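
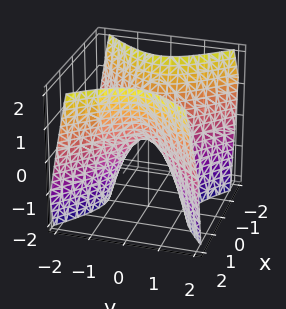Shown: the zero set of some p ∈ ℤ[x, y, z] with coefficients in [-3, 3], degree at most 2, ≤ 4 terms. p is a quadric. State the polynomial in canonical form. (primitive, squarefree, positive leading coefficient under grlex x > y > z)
3*x^2 - 3*y^2 - 2*z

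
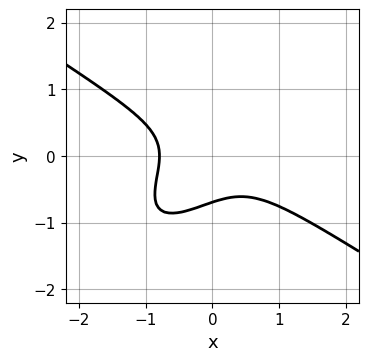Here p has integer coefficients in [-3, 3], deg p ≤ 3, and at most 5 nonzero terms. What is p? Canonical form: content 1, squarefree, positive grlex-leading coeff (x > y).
2*x^3 - 3*x*y^2 + 3*y^3 + 1

(a) The degree is 3 — no degree-2 curve has this shape.
(b) Matching integer coefficients to the picture gives p.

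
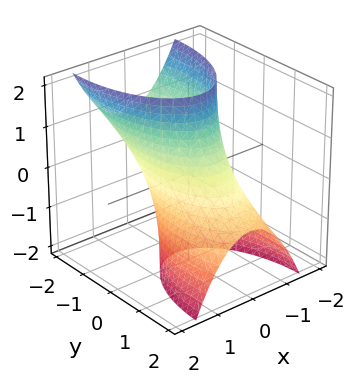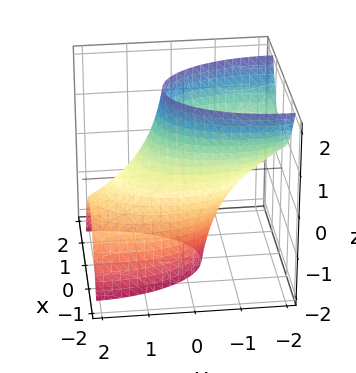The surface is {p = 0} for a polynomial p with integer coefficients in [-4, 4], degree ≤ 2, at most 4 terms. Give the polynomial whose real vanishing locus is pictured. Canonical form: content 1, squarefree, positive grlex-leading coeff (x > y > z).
3*x^2 + y^2 + 2*y*z - 2

(a) The degree is 2 — no degree-1 surface has this shape.
(b) Checking where it meets the axes: the surface avoids every integer z-axis point in the box.
(c) Assembling these constraints gives the stated polynomial.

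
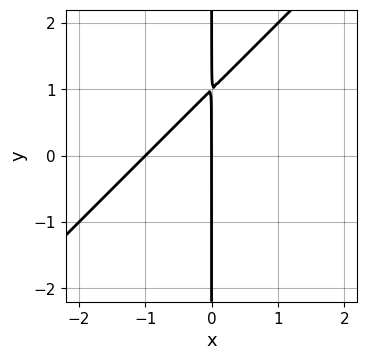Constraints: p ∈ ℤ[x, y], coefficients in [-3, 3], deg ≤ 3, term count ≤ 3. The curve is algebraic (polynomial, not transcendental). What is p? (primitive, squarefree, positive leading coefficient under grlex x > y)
First, degree: no degree-1 curve has this shape, so deg p = 2.
Then, reading off the gridlines: every point of the y-axis in the box is on the curve; the x-axis gridline crossings are at x ∈ {-1, 0}.
Finally, putting this together gives p.

x^2 - x*y + x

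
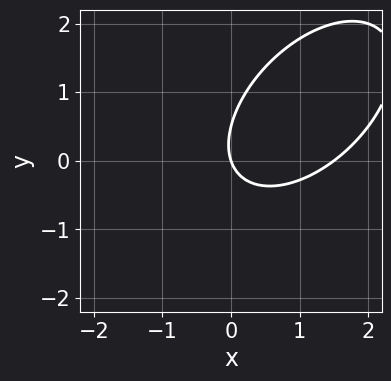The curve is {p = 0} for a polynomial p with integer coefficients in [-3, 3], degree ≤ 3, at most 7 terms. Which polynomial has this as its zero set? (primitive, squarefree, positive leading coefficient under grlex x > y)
2*x^2 - 2*x*y + 2*y^2 - 3*x - y

The degree is 2 — a generic line meets the curve in up to 2 points.
Reading off the gridlines: it meets the y-axis at y = 0 (among the integer gridlines); one x-axis crossing is at x = 0.
The integer polynomial consistent with all of this is the stated p.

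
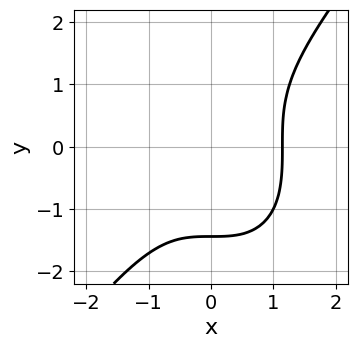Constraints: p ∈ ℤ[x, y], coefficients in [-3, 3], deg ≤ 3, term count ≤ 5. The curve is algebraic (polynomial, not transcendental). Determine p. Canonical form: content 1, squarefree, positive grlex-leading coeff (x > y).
2*x^3 - y^3 - 3

First, deg p = 3. A generic line meets the curve in up to 3 points.
Finally, putting this together gives p.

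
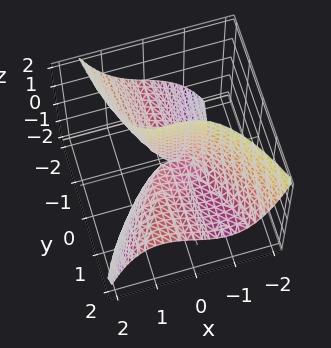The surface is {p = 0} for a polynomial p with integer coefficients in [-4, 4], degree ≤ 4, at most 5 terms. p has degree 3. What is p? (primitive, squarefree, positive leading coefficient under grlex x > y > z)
2*x^3 - 2*x*y + 3*y*z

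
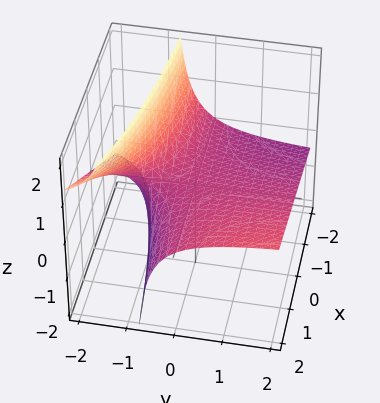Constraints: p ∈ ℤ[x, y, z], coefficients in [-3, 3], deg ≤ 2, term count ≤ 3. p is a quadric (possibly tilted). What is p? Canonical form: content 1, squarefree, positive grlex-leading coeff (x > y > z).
x*y - 3*y*z - 3*z

(a) Degree: no degree-1 surface has this shape, so deg p = 2.
(b) Checking where it meets the axes: it crosses the z-axis at the gridline z = 0; every point of the x-axis in the box is on the surface; the visible y-axis segment lies entirely on the surface.
(c) Fitting integer coefficients to these (and the overall shape) gives p.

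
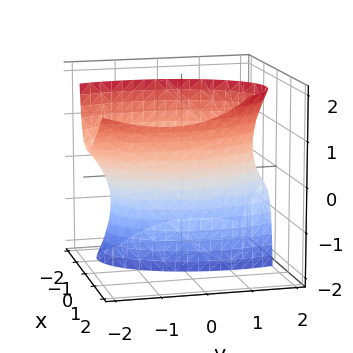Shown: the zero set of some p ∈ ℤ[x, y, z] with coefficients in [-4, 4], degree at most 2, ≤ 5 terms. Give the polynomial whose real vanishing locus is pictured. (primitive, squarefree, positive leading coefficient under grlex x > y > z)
1. Degree: a generic line meets the surface in up to 2 points, so deg p = 2.
2. Against the integer gridlines: the x-axis gridline crossings are at x ∈ {-1, 1}; no z-intercept at any integer in the box.
3. Matching integer coefficients to the picture gives p.

3*x^2 - 3*x*z + y^2 + y*z - 3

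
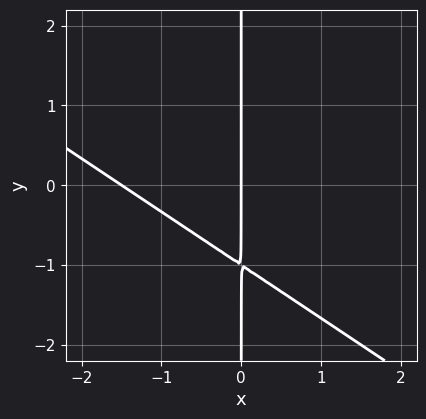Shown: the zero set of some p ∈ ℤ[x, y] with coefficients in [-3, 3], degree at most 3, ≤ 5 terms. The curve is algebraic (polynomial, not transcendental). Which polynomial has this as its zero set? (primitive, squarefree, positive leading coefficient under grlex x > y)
1. The degree is 2 — no degree-1 curve has this shape.
2. Checking where it meets the axes: the visible y-axis segment lies entirely on the curve; one x-axis crossing is at x = 0.
3. Fitting integer coefficients to these (and the overall shape) gives p.

2*x^2 + 3*x*y + 3*x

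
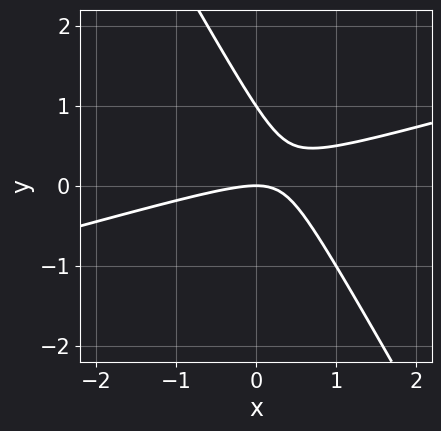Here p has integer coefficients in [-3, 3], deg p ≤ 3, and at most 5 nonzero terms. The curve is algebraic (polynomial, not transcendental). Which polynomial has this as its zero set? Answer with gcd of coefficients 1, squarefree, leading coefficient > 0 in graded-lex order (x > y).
x^2 - 3*x*y - 2*y^2 + 2*y

First, degree: a generic line meets the curve in up to 2 points, so deg p = 2.
Next, reading off the gridlines: it crosses the x-axis at the gridline x = 0; among the integer gridlines, it crosses the y-axis at y ∈ {0, 1}.
Finally, matching integer coefficients to the picture gives p.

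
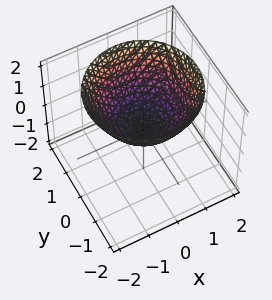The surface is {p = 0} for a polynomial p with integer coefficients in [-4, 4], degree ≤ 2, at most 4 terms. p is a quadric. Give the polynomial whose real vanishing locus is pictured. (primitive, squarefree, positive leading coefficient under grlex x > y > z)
2*x^2 + 2*y^2 - 3*z

(a) deg p = 2. A paraboloid; a quadric.
(b) Symmetry: the z-axis is an axis of rotation, so x and y enter only as x² + y².
(c) Observable constraints: a circular section at z = 1 has radius between 1 and 2; it meets the z-axis at z = 0 (among the integer gridlines); it meets the y-axis at y = 0 (among the integer gridlines); one x-axis crossing is at x = 0.
(d) Matching integer coefficients to the picture gives p.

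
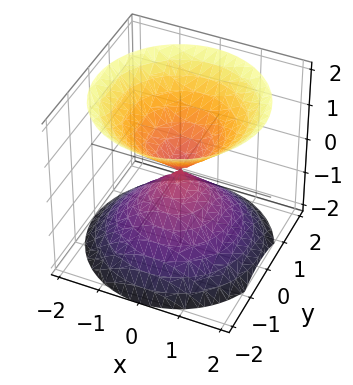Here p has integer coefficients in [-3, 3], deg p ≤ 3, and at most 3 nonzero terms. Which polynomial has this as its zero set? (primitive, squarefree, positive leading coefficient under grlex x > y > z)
x^2 + y^2 - z^2

1. The picture has 2 separate pieces. They look like related sheets of one shape, so recover p as a whole.
2. The degree is 2 — a double cone through the origin; a quadric.
3. Symmetries: mirror symmetry z ↦ −z ⇒ only even powers of z; rotational symmetry about the z-axis ⇒ p depends on x, y only through x² + y².
4. Reading off the gridlines: it meets the z-axis at z = 0 (among the integer gridlines); it crosses the y-axis at the gridline y = 0; it meets the x-axis at x = 0 (among the integer gridlines).
5. These observations pin down the coefficients.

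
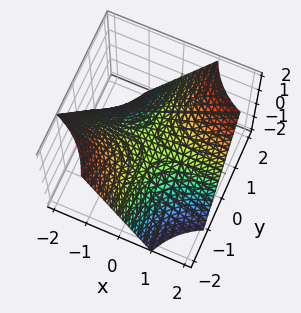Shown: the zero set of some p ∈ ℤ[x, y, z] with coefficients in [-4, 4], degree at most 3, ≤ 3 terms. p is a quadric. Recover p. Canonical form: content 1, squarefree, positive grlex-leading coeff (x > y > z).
(a) deg p = 2.
(b) From the visible intercepts: every point of the y-axis in the box is on the surface; every point of the x-axis in the box is on the surface.
(c) Solving for integer coefficients yields p as stated.

x*y - z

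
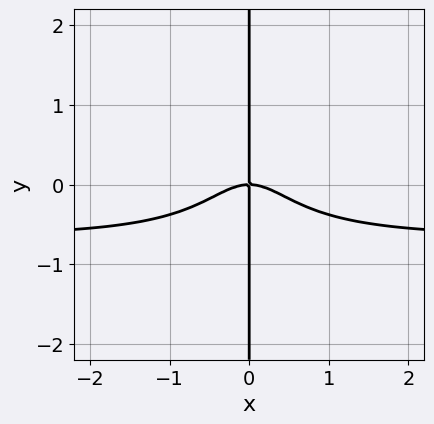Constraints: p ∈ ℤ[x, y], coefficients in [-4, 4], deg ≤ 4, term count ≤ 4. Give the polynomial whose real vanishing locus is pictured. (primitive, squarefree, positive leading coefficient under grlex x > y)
3*x^3*y + 2*x*y^3 + 2*x^3 + 2*x*y

1. Degree: a generic line meets the curve in up to 4 points, so deg p = 4.
2. Checking where it meets the axes: it crosses the x-axis at the gridline x = 0; every point of the y-axis in the box is on the curve.
3. The integer polynomial consistent with all of this is the stated p.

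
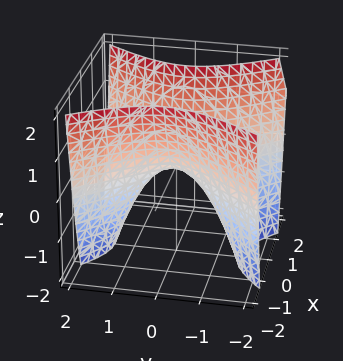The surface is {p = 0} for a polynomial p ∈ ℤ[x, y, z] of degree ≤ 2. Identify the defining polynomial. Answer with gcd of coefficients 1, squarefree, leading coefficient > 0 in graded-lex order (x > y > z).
3*x^2 - 2*y^2 - 2*z

1. Degree: a saddle surface; a quadric, so deg p = 2.
2. Symmetries: it's symmetric under y → −y, forcing even powers of y; mirror symmetry x ↦ −x ⇒ only even powers of x.
3. Checking where it meets the axes: one y-axis crossing is at y = 0; it meets the x-axis at x = 0 (among the integer gridlines).
4. Assembling these constraints gives the stated polynomial.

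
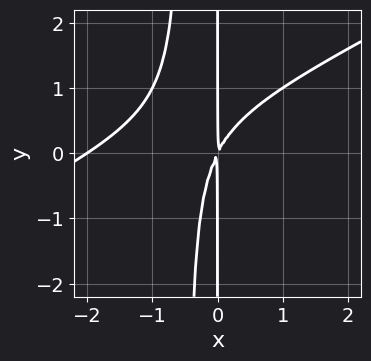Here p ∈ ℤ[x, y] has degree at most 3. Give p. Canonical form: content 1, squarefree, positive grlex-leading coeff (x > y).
(a) deg p = 3. The shape is more complex than any degree-2 curve.
(b) Reading off the gridlines: the visible y-axis segment lies entirely on the curve; one x-axis crossing is at x = -2.
(c) Putting this together gives p.

x^3 - 2*x^2*y + 2*x^2 - x*y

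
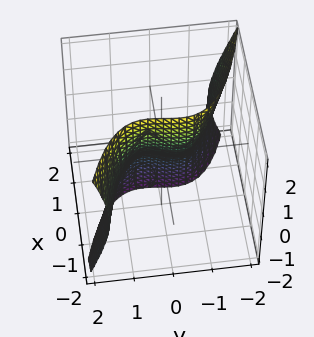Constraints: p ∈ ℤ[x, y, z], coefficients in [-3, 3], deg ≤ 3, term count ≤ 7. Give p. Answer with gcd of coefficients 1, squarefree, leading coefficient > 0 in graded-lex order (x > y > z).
x*z^2 + 2*y^3 + 3*x - y + 2*z

(a) The degree is 3 — a generic line meets the surface in up to 3 points.
(b) Observable constraints: it crosses the x-axis at the gridline x = 0; it crosses the z-axis at the gridline z = 0.
(c) Assembling these constraints gives the stated polynomial.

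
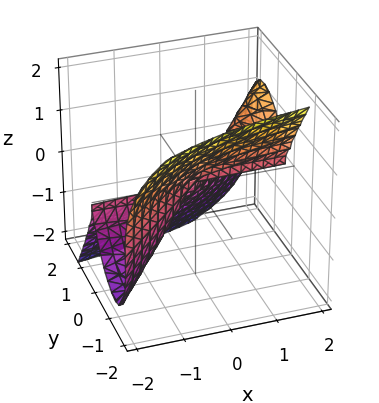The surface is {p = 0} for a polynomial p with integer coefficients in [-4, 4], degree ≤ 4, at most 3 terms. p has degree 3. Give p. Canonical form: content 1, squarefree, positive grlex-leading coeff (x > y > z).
1. The degree is 3 — a generic line meets the surface in up to 3 points.
2. Observable constraints: it crosses the y-axis at the gridline y = 0; every point of the x-axis in the box is on the surface.
3. Fitting integer coefficients to these (and the overall shape) gives p.

2*x*y^2 - 2*y^3 - z^3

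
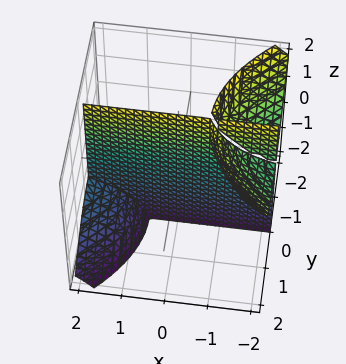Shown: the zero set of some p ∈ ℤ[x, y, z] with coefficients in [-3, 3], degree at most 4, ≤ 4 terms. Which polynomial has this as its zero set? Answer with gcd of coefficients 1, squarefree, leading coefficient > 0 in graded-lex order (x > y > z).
2*x*y*z + y^3 + 3*y

There are 3 components. Treating them together as one polynomial.
Degree: the shape is more complex than any degree-2 surface, so deg p = 3.
From the visible intercepts: the visible z-axis segment lies entirely on the surface; it meets the y-axis at y = 0 (among the integer gridlines).
The integer polynomial consistent with all of this is the stated p. Check: (-1, 0, 0) on the x-axis lies on the surface, and p(-1, 0, 0) = 0. ✓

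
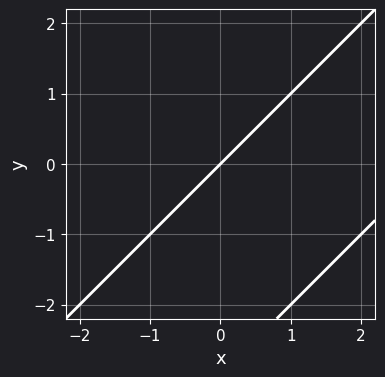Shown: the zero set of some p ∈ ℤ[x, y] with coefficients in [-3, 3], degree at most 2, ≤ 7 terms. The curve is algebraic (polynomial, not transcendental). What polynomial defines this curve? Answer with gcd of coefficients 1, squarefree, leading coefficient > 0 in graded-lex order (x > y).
x^2 - 2*x*y + y^2 - 3*x + 3*y

(a) The degree is 2 — the shape is more complex than any degree-1 curve.
(b) From the axis intercepts and sections: one x-axis crossing is at x = 0; it crosses the y-axis at the gridline y = 0.
(c) Together with the visible shape, these determine p as stated.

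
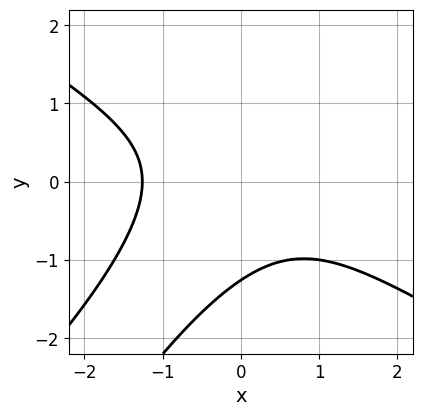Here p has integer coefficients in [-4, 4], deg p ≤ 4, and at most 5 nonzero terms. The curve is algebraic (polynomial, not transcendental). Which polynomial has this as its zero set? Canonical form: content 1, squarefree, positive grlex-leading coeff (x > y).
x^3 - 2*x*y^2 + y^3 + 2

(a) Degree: no degree-2 curve has this shape, so deg p = 3.
(b) Matching integer coefficients to the picture gives p.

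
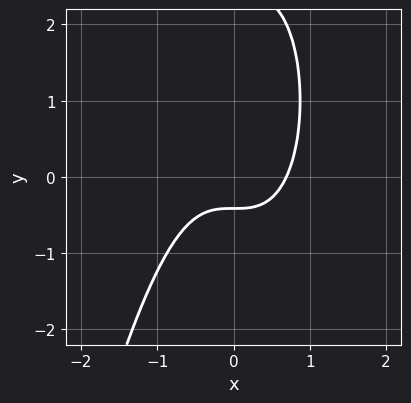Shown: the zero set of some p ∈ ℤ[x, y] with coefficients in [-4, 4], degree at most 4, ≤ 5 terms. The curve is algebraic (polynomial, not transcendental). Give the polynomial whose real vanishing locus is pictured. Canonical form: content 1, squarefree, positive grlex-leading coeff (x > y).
3*x^3 + y^2 - 2*y - 1

(a) The degree is 3 — no degree-2 curve has this shape.
(b) Putting this together gives p.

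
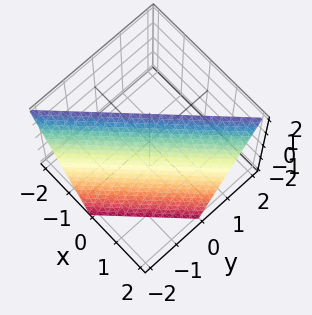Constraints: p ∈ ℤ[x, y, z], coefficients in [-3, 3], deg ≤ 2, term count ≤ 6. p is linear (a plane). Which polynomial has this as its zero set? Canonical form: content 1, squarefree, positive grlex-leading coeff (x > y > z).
2*x - 2*y + z - 2

(a) The degree is 1 — the surface is flat (a plane).
(b) Observable constraints: it meets the z-axis at z = 2 (among the integer gridlines); it meets the x-axis at x = 1 (among the integer gridlines).
(c) Assembling these constraints gives the stated polynomial. Check: (0, -1, 0) on the y-axis lies on the surface, and p(0, -1, 0) = 0. ✓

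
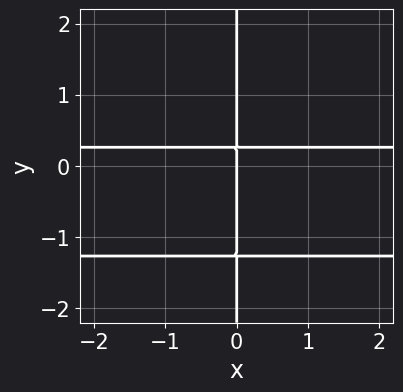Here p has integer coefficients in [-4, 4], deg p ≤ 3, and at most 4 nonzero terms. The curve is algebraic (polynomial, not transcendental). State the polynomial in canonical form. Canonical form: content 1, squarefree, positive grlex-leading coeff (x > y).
3*x*y^2 + 3*x*y - x

1. deg p = 3. The shape is more complex than any degree-2 curve.
2. From the visible intercepts: every point of the y-axis in the box is on the curve; it meets the x-axis at x = 0 (among the integer gridlines).
3. Solving for integer coefficients yields p as stated.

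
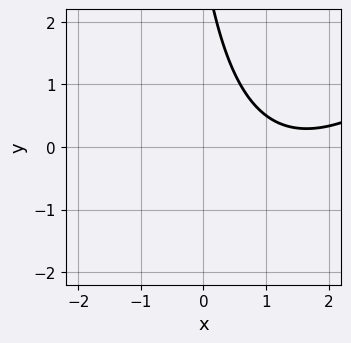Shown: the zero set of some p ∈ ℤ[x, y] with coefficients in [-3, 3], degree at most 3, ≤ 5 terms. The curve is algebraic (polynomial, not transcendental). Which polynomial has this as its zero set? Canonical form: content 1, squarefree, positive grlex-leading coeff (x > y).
x^2 - x*y - 3*x - y + 3

First, deg p = 2.
Next, against the integer gridlines: it misses every integer gridline on the y-axis; the curve avoids every integer x-axis point in the box.
Finally, assembling these constraints gives the stated polynomial.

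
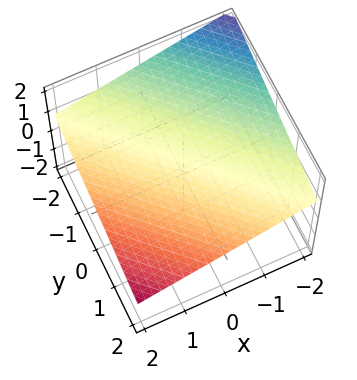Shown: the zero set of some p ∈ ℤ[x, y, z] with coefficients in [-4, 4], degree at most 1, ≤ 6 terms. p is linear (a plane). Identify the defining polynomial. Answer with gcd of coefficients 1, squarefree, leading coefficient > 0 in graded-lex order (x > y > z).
x + y + 3*z - 2

deg p = 1. Every cross-section is a straight line — this is a plane.
Against the integer gridlines: one y-axis crossing is at y = 2; it crosses the x-axis at the gridline x = 2.
Together with the visible shape, these determine p as stated.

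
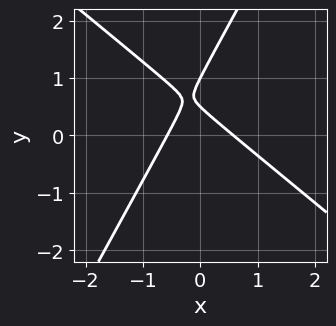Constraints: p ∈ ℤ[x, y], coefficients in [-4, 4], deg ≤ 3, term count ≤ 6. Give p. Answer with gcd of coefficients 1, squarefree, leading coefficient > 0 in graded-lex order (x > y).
3*x^2 + 2*x*y - 2*y^2 + 3*y - 1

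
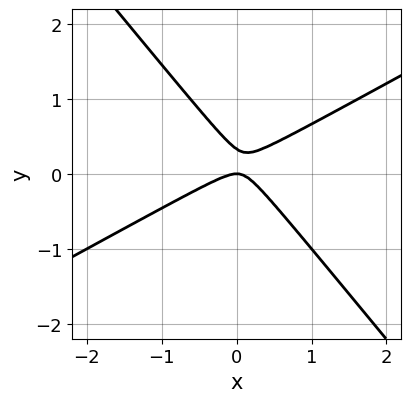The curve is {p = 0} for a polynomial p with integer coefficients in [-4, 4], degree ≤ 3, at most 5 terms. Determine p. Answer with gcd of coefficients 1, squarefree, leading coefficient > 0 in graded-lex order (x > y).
2*x^2 - 2*x*y - 3*y^2 + y

deg p = 2.
Observable constraints: it meets the x-axis at x = 0 (among the integer gridlines); one y-axis crossing is at y = 0.
Putting this together gives p.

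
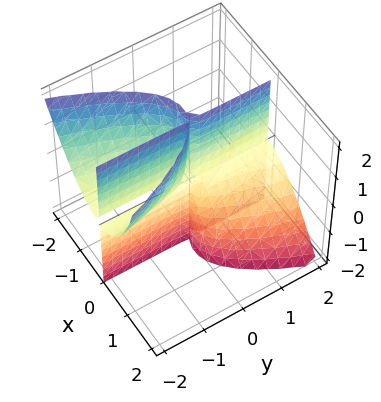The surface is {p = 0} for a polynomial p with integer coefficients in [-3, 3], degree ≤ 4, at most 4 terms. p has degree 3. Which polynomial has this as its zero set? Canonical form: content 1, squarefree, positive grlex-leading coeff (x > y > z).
3*x^3 + x^2*z + 2*x*y*z

I count 2 distinct pieces.
deg p = 3.
Reading off the gridlines: every point of the y-axis in the box is on the surface; one x-axis crossing is at x = 0; the visible z-axis segment lies entirely on the surface.
These observations pin down the coefficients.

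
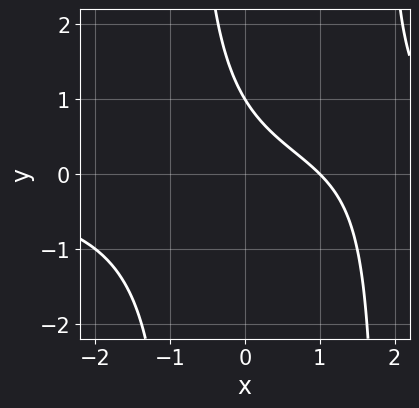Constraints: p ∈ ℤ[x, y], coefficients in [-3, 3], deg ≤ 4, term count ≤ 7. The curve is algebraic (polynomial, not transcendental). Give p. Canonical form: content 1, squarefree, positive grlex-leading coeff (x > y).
2*x^2*y - 2*x*y - 3*x - 3*y + 3

The degree is 3 — a generic line meets the curve in up to 3 points.
Observable constraints: it crosses the y-axis at the gridline y = 1; it crosses the x-axis at the gridline x = 1.
These observations pin down the coefficients.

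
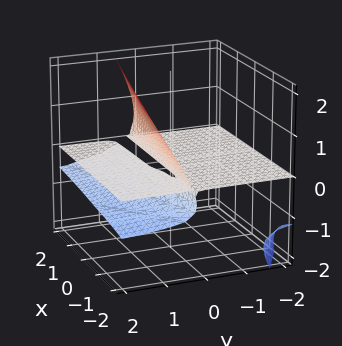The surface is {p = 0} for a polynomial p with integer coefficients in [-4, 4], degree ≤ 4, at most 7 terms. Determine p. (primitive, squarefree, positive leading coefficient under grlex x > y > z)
x*z^2 + 3*y*z^2 - 2*z^3 + 3*y*z - z

First, the picture has 2 separate pieces.
Next, deg p = 3.
Then, observable constraints: every point of the x-axis in the box is on the surface; it crosses the z-axis at the gridline z = 0; every point of the y-axis in the box is on the surface.
Finally, the integer polynomial consistent with all of this is the stated p.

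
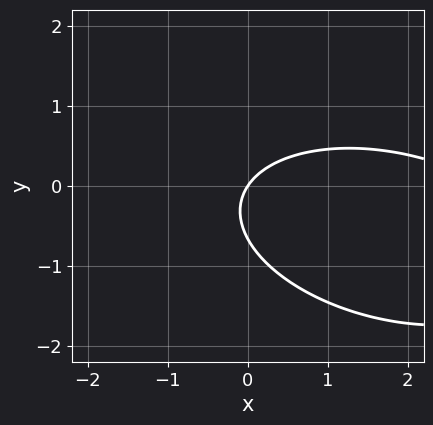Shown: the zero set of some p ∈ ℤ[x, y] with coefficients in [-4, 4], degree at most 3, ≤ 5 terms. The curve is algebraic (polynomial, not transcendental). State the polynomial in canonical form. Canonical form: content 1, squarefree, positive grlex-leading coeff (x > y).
x^2 + x*y + 3*y^2 - 3*x + 2*y

The degree is 2 — a generic line meets the curve in up to 2 points.
Checking where it meets the axes: one x-axis crossing is at x = 0; it crosses the y-axis at the gridline y = 0.
Matching integer coefficients to the picture gives p.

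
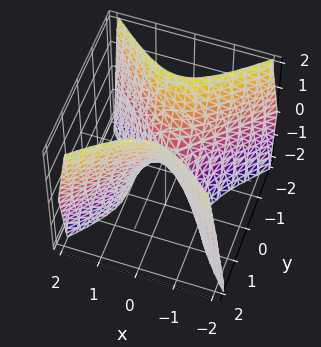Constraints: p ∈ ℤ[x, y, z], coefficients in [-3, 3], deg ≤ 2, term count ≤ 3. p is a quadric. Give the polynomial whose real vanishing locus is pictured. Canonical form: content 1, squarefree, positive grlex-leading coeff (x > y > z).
2*x^2 - 2*y^2 + z

(a) The degree is 2 — a hyperbolic paraboloid; a quadric.
(b) Symmetries: the x ↦ −x reflection is a symmetry, so x appears only in even powers; it's symmetric under y → −y, forcing even powers of y.
(c) Reading off the gridlines: it meets the y-axis at y = 0 (among the integer gridlines); one z-axis crossing is at z = 0.
(d) These observations pin down the coefficients.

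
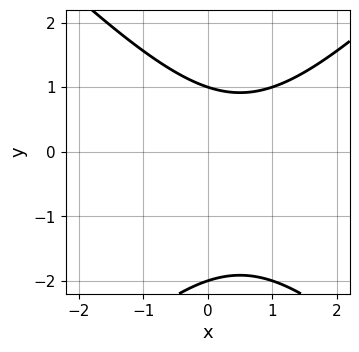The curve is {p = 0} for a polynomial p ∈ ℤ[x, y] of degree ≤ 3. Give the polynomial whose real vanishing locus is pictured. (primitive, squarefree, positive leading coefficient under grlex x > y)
(a) Degree: no degree-1 curve has this shape, so deg p = 2.
(b) From the visible intercepts: the curve avoids every integer x-axis point in the box; among the integer gridlines, it crosses the y-axis at y ∈ {-2, 1}.
(c) Fitting integer coefficients to these (and the overall shape) gives p.

x^2 - y^2 - x - y + 2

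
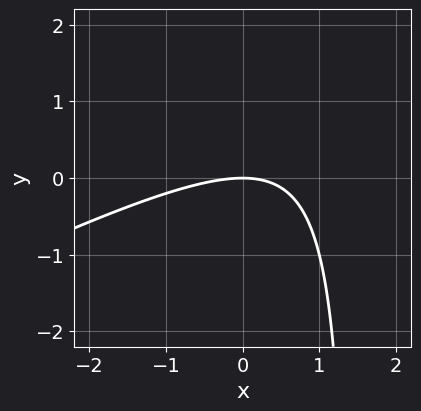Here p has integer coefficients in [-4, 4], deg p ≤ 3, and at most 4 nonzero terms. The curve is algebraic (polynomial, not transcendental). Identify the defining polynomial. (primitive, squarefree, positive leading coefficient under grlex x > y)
x^2 - 2*x*y + 3*y

First, degree: no degree-1 curve has this shape, so deg p = 2.
Then, reading off the gridlines: it crosses the x-axis at the gridline x = 0; it meets the y-axis at y = 0 (among the integer gridlines).
Finally, together with the visible shape, these determine p as stated.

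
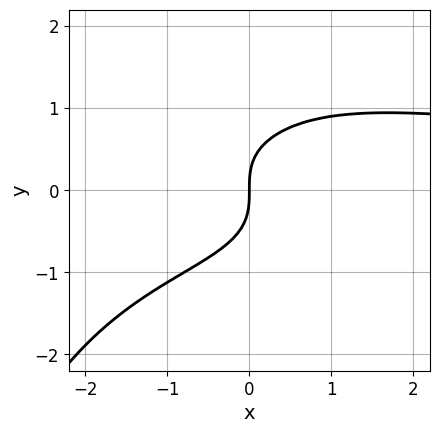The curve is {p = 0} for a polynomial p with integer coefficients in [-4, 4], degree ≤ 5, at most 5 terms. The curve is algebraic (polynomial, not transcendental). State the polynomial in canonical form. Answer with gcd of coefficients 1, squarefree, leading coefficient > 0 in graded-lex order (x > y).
x^2*y^2 + 3*y^3 - 3*x

The degree is 4 — the shape is more complex than any degree-3 curve.
From the axis intercepts and sections: it meets the y-axis at y = 0 (among the integer gridlines); it crosses the x-axis at the gridline x = 0.
Putting this together gives p.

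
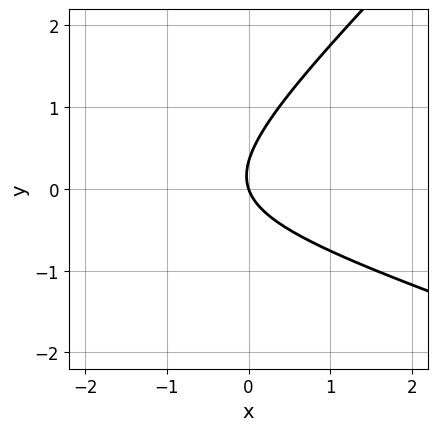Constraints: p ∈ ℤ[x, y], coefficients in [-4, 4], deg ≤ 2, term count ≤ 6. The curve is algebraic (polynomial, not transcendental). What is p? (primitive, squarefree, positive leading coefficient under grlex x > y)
(a) The degree is 2 — no degree-1 curve has this shape.
(b) Reading off the gridlines: it meets the x-axis at x = 0 (among the integer gridlines); it meets the y-axis at y = 0 (among the integer gridlines).
(c) Assembling these constraints gives the stated polynomial.

x^2 + 2*x*y - 3*y^2 + 3*x + y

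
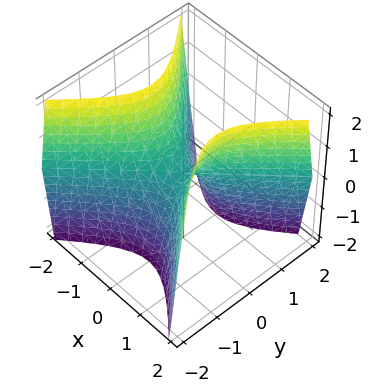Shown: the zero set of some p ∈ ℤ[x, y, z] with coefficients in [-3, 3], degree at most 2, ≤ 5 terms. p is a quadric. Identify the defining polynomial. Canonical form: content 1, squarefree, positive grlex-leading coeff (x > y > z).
2*x^2 - 2*y^2 - z

deg p = 2. A saddle surface; a quadric.
Symmetries: mirror symmetry x ↦ −x ⇒ only even powers of x; it's symmetric under y → −y, forcing even powers of y.
From the visible intercepts: it crosses the z-axis at the gridline z = 0; it crosses the x-axis at the gridline x = 0; it crosses the y-axis at the gridline y = 0.
The integer polynomial consistent with all of this is the stated p.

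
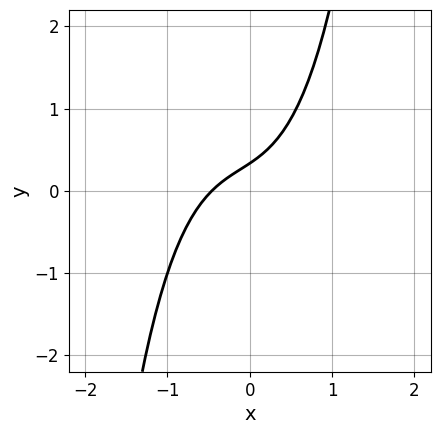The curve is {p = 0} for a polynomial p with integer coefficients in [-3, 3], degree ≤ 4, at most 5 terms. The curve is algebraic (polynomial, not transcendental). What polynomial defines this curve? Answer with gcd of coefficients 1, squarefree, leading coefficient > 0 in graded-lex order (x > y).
(a) deg p = 3. A generic line meets the curve in up to 3 points.
(b) The integer polynomial consistent with all of this is the stated p.

3*x^3 + x^2 + 2*x - 3*y + 1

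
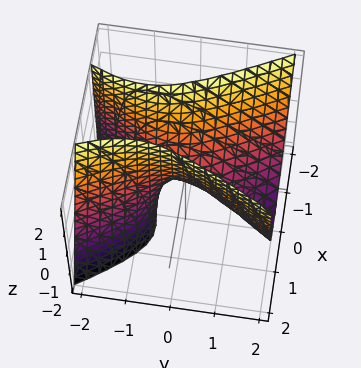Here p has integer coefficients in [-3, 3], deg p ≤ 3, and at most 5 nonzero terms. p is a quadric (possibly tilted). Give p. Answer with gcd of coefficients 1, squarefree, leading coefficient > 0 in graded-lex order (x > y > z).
First, degree: a generic line meets the surface in up to 2 points, so deg p = 2.
Next, from the visible intercepts: it crosses the z-axis at the gridline z = 0; one y-axis crossing is at y = 0.
Finally, the integer polynomial consistent with all of this is the stated p.

3*x^2 + x*z - y^2 - y*z - z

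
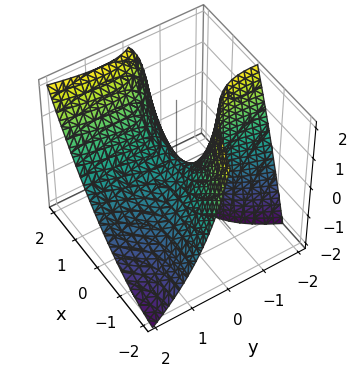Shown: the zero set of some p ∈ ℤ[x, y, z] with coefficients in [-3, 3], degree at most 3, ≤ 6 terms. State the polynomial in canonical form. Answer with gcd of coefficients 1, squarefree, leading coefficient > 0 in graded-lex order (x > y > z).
x^2 + 3*x*y - y^2 - 2*y*z - 2*z

(a) The degree is 2 — the shape is more complex than any degree-1 surface.
(b) Observable constraints: it meets the z-axis at z = 0 (among the integer gridlines); it meets the x-axis at x = 0 (among the integer gridlines); it crosses the y-axis at the gridline y = 0.
(c) These observations pin down the coefficients.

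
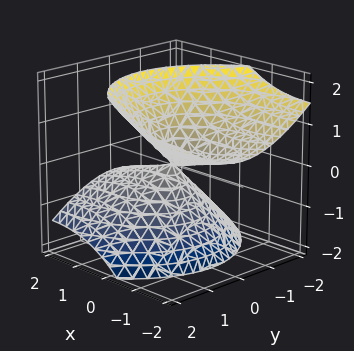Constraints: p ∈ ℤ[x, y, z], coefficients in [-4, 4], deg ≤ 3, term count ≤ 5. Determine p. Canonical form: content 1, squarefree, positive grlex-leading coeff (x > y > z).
x^2 + 3*x*z + 2*y^2 - 2*z^2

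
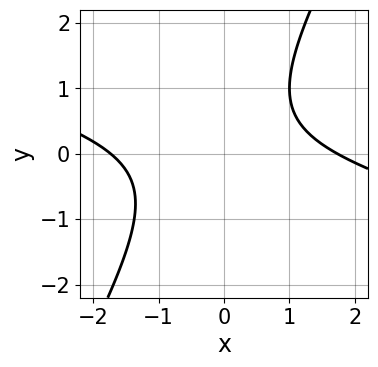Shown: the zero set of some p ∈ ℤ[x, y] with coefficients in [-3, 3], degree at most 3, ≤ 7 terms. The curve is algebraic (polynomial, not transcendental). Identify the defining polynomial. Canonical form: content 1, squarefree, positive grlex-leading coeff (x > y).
x^2 + 3*x*y - 2*y^2 + y - 3

First, deg p = 2. The shape is more complex than any degree-1 curve.
Next, from the axis intercepts and sections: no y-intercept at any integer in the box.
Finally, these observations pin down the coefficients.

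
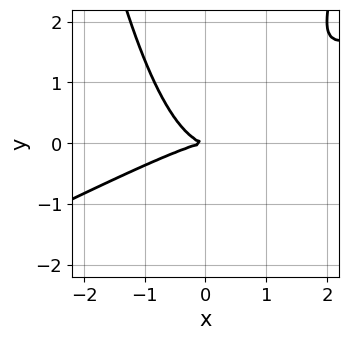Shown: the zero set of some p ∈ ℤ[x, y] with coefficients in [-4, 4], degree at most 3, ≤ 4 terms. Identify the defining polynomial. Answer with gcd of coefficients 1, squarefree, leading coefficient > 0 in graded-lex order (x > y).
First, the degree is 3 — the shape is more complex than any degree-2 curve.
Then, reading off the gridlines: one y-axis crossing is at y = 0; one x-axis crossing is at x = 0.
Finally, the integer polynomial consistent with all of this is the stated p.

x^3 - 2*x^2*y + 2*y^2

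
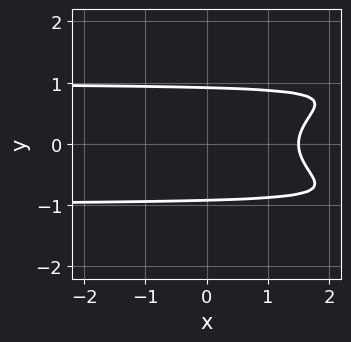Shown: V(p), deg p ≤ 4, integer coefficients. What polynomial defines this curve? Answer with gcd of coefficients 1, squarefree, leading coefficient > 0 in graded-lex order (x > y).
3*y^4 - 2*x*y^2 + y^2 + 2*x - 3

1. The degree is 4 — a generic line meets the curve in up to 4 points.
2. Symmetries: the y ↦ −y reflection is a symmetry, so y appears only in even powers.
3. Fitting integer coefficients to these (and the overall shape) gives p.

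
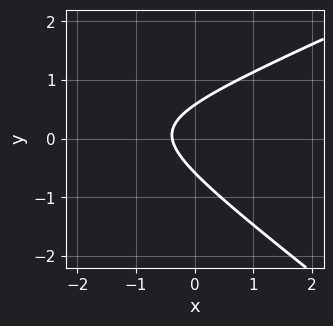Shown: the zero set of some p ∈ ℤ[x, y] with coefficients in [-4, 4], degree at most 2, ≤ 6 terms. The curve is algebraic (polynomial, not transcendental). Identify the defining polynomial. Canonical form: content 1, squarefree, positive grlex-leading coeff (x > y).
x^2 - x*y - 3*y^2 + 3*x + 1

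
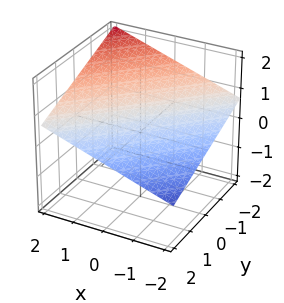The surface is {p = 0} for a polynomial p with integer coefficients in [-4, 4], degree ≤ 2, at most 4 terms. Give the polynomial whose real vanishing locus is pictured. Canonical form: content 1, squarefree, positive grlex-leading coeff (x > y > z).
x - y - 3*z + 2

1. Degree: every cross-section is a straight line — this is a plane, so deg p = 1.
2. Reading off the gridlines: it meets the x-axis at x = -2 (among the integer gridlines); one y-axis crossing is at y = 2.
3. These observations pin down the coefficients.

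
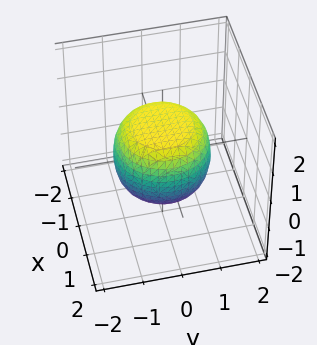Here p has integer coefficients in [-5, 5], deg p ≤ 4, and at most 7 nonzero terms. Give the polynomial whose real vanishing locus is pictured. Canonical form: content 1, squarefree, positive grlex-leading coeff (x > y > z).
2*x^4 + 4*x^2*y^2 + 2*y^4 - x^2 - y^2 + 3*z^2 - 3

1. Degree: the shape is more complex than any degree-3 surface, so deg p = 4.
2. Symmetry: the z-axis is an axis of rotation, so x and y enter only as x² + y².
3. From the axis intercepts and sections: among the integer gridlines, it crosses the z-axis at z ∈ {-1, 1}; a circular section at z = 0 has radius between 1 and 2.
4. Matching integer coefficients to the picture gives p.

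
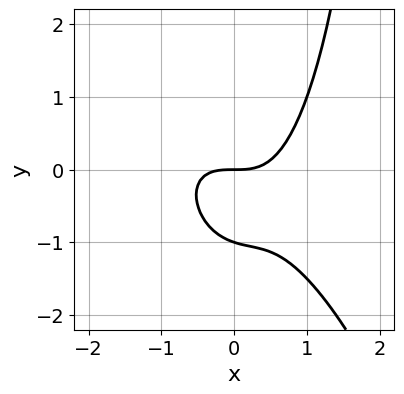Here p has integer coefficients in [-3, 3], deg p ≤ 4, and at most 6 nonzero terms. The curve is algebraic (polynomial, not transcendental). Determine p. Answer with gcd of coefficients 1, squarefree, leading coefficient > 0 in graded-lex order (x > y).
First, deg p = 3. The shape is more complex than any degree-2 curve.
Then, against the integer gridlines: the y-axis gridline crossings are at y ∈ {-1, 0}; it crosses the x-axis at the gridline x = 0.
Finally, these observations pin down the coefficients.

3*x^3 + 2*x^2*y + x*y^2 - 3*y^2 - 3*y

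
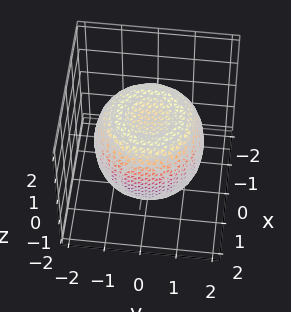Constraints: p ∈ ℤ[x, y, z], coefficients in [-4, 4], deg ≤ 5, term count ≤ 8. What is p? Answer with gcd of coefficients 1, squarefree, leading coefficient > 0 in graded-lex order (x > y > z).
The degree is 4 — no degree-3 surface has this shape.
Symmetries: rotational symmetry about the z-axis ⇒ p depends on x, y only through x² + y².
Against the integer gridlines: a circular section at z = 1 has radius between 1 and 2; among the integer gridlines, it crosses the z-axis at z ∈ {-1, 1}.
Together with the visible shape, these determine p as stated.

2*x^4 + 4*x^2*y^2 + 2*y^4 - 3*x^2 - 3*y^2 + 3*z^2 - 3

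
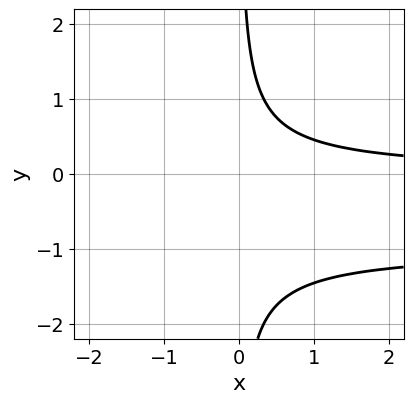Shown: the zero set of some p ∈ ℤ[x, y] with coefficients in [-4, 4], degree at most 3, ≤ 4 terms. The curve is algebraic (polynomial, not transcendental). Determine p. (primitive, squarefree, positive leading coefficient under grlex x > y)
3*x*y^2 + 3*x*y - 2

The degree is 3 — the shape is more complex than any degree-2 curve.
From the axis intercepts and sections: the curve avoids every integer x-axis point in the box; it misses every integer gridline on the y-axis.
The integer polynomial consistent with all of this is the stated p.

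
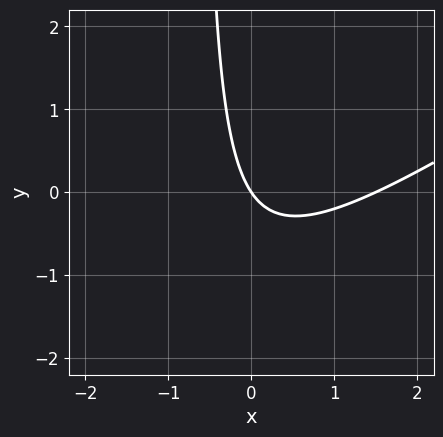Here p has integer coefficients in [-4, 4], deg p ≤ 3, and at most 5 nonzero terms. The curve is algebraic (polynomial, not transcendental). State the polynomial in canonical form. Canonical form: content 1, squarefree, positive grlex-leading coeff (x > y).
2*x^2 - 3*x*y - 3*x - 2*y

(a) deg p = 2.
(b) Checking where it meets the axes: one x-axis crossing is at x = 0; one y-axis crossing is at y = 0.
(c) Together with the visible shape, these determine p as stated.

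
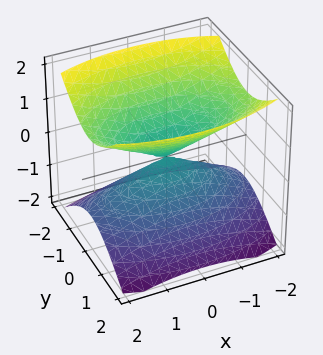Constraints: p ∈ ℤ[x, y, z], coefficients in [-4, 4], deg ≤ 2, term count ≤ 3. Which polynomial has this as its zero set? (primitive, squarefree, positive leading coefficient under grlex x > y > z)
First, I count 2 distinct pieces.
Then, deg p = 2.
Then, symmetries: mirror symmetry x ↦ −x ⇒ only even powers of x; the z ↦ −z reflection is a symmetry, so z appears only in even powers; mirror symmetry y ↦ −y ⇒ only even powers of y.
Next, checking where it meets the axes: one x-axis crossing is at x = 0; one y-axis crossing is at y = 0; one z-axis crossing is at z = 0.
Finally, assembling these constraints gives the stated polynomial.

x^2 + 3*y^2 - 3*z^2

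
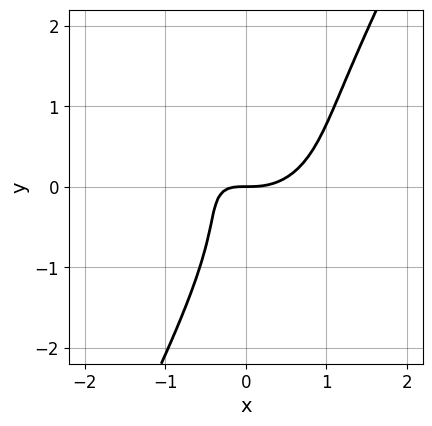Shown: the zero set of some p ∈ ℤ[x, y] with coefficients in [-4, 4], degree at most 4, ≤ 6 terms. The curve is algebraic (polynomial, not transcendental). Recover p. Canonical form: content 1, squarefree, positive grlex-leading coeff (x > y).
1. deg p = 3. The shape is more complex than any degree-2 curve.
2. From the visible intercepts: it crosses the y-axis at the gridline y = 0; it meets the x-axis at x = 0 (among the integer gridlines).
3. Solving for integer coefficients yields p as stated.

3*x^3 + 3*x*y^2 - 2*y^3 - 3*x*y - 2*y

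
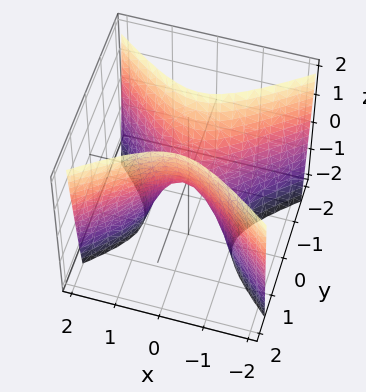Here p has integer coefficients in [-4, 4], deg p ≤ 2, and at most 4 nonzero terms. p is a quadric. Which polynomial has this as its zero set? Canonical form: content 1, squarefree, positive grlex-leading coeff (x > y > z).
2*x^2 - 3*y^2 + z

(a) Degree: a hyperbolic paraboloid; a quadric, so deg p = 2.
(b) Symmetries: the y ↦ −y reflection is a symmetry, so y appears only in even powers; the x ↦ −x reflection is a symmetry, so x appears only in even powers.
(c) Reading off the gridlines: it meets the z-axis at z = 0 (among the integer gridlines); it meets the x-axis at x = 0 (among the integer gridlines).
(d) The integer polynomial consistent with all of this is the stated p.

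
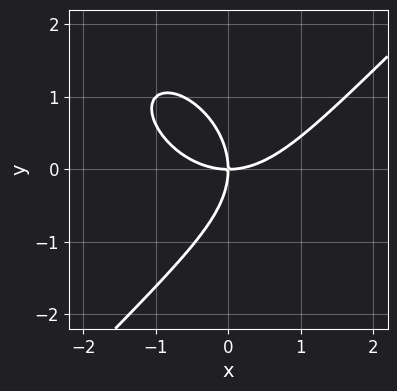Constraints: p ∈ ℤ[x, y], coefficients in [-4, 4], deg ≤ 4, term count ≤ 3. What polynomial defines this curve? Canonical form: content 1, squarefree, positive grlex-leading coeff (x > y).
First, degree: no degree-2 curve has this shape, so deg p = 3.
Then, against the integer gridlines: one x-axis crossing is at x = 0; it meets the y-axis at y = 0 (among the integer gridlines).
Finally, together with the visible shape, these determine p as stated.

x^3 - y^3 - 2*x*y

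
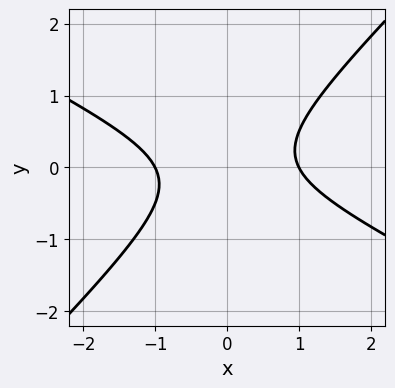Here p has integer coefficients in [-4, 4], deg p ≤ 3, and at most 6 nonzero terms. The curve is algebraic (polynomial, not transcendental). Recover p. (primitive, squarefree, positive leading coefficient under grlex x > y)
1. Degree: no degree-1 curve has this shape, so deg p = 2.
2. From the axis intercepts and sections: the curve avoids every integer y-axis point in the box; among the integer gridlines, it crosses the x-axis at x ∈ {-1, 1}.
3. The integer polynomial consistent with all of this is the stated p.

x^2 + x*y - 2*y^2 - 1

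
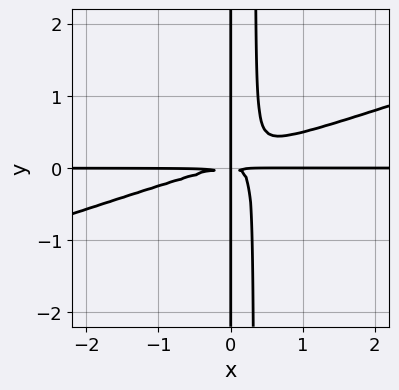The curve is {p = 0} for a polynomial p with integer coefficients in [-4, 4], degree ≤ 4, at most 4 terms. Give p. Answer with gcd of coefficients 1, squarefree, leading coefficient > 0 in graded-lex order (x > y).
x^3*y - 3*x^2*y^2 + x*y^2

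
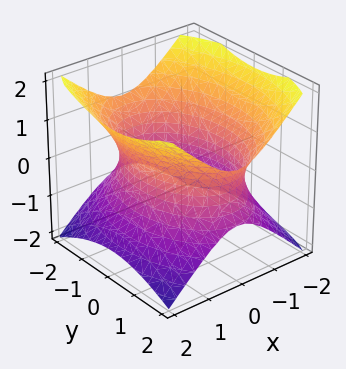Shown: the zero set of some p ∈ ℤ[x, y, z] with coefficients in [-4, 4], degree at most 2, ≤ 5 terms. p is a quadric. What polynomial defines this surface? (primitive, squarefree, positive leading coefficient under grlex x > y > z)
2*x^2 + y^2 - 2*z^2 - 3

deg p = 2. One connected sheet with a waist; a quadric.
Symmetries: the z ↦ −z reflection is a symmetry, so z appears only in even powers; it's symmetric under y → −y, forcing even powers of y; mirror symmetry x ↦ −x ⇒ only even powers of x.
Reading off the gridlines: it misses every integer gridline on the z-axis.
Fitting integer coefficients to these (and the overall shape) gives p.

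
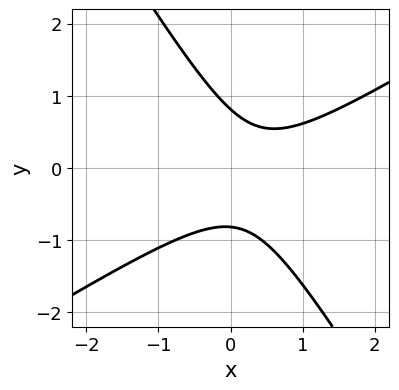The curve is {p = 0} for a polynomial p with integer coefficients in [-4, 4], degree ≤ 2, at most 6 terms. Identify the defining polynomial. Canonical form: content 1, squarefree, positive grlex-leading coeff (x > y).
deg p = 2. A generic line meets the curve in up to 2 points.
Observable constraints: no x-intercept at any integer in the box.
Assembling these constraints gives the stated polynomial.

3*x^2 - 3*x*y - 3*y^2 - 2*x + 2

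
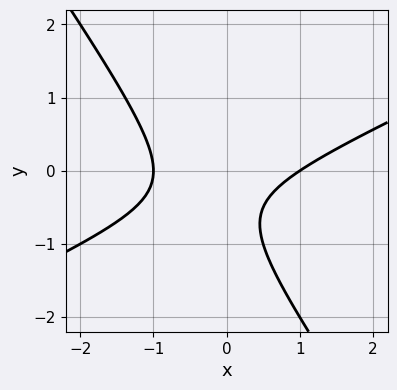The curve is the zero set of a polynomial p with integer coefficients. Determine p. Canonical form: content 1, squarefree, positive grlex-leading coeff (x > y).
2*x^2 - 3*x*y - 3*y^2 - 3*y - 2

(a) Degree: the shape is more complex than any degree-1 curve, so deg p = 2.
(b) Reading off the gridlines: the x-axis gridline crossings are at x ∈ {-1, 1}; the curve avoids every integer y-axis point in the box.
(c) The integer polynomial consistent with all of this is the stated p.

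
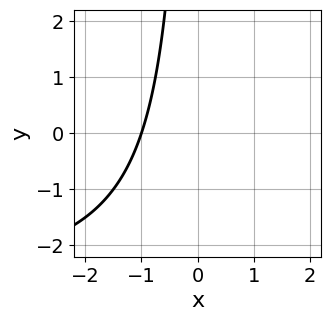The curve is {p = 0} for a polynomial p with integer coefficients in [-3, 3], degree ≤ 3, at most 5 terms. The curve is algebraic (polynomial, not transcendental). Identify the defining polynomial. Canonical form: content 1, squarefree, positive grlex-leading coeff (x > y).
x*y + 3*x + 3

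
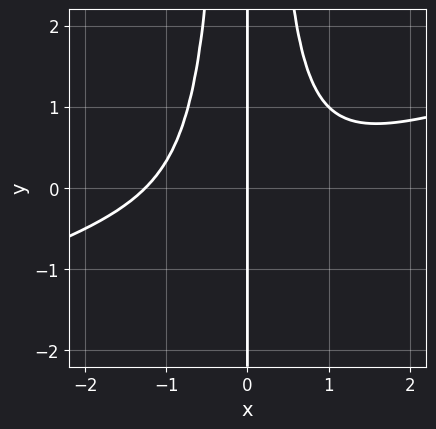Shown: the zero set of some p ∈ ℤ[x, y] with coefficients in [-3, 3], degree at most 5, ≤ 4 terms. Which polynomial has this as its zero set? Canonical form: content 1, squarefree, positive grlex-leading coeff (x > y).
Degree: no degree-3 curve has this shape, so deg p = 4.
Against the integer gridlines: every point of the y-axis in the box is on the curve; one x-axis crossing is at x = 0.
Fitting integer coefficients to these (and the overall shape) gives p.

x^4 - 3*x^3*y + 2*x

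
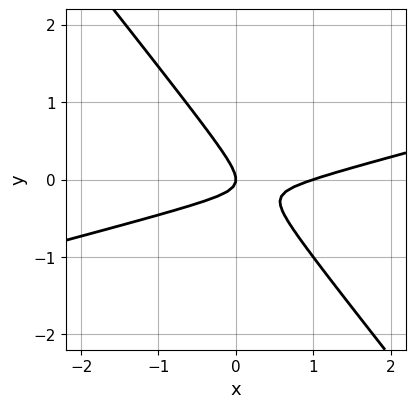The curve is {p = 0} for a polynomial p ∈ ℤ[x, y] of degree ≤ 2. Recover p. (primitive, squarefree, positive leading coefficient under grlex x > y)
(a) deg p = 2. A generic line meets the curve in up to 2 points.
(b) Observable constraints: the x-axis gridline crossings are at x ∈ {0, 1}; it crosses the y-axis at the gridline y = 0.
(c) Matching integer coefficients to the picture gives p.

x^2 - 3*x*y - 3*y^2 - x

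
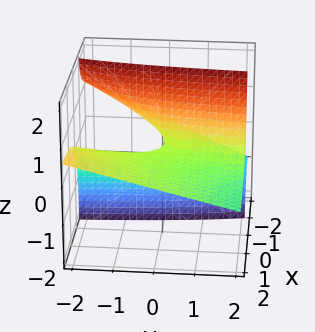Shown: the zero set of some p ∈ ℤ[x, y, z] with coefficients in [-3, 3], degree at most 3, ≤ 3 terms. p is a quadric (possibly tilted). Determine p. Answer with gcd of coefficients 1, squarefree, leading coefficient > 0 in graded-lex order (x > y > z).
x*y + 3*x*z + 2*z

1. The degree is 2 — no degree-1 surface has this shape.
2. Against the integer gridlines: the visible y-axis segment lies entirely on the surface; it crosses the z-axis at the gridline z = 0.
3. Matching integer coefficients to the picture gives p. Check: (-2, 0, 0) on the x-axis lies on the surface, and p(-2, 0, 0) = 0. ✓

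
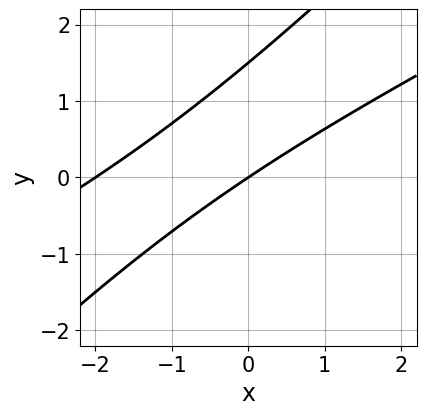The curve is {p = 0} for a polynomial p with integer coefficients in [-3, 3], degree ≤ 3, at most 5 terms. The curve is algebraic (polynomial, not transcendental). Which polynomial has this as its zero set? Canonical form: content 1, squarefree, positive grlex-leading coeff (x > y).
First, deg p = 2. A generic line meets the curve in up to 2 points.
Next, observable constraints: among the integer gridlines, it crosses the x-axis at x ∈ {-2, 0}; one y-axis crossing is at y = 0.
Finally, fitting integer coefficients to these (and the overall shape) gives p.

x^2 - 3*x*y + 2*y^2 + 2*x - 3*y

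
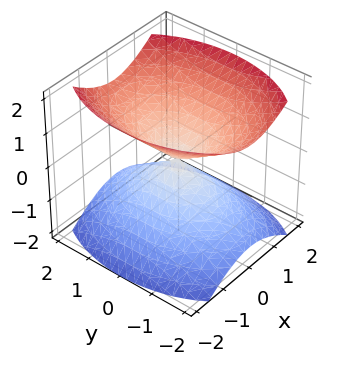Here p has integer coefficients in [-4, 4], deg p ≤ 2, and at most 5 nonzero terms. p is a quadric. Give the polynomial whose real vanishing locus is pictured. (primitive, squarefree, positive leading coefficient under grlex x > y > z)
2*x^2 + y^2 - 2*z^2

First, the picture has 2 separate pieces.
Next, the degree is 2 — two nappes meeting at a single point; a quadric.
Then, symmetries: the y ↦ −y reflection is a symmetry, so y appears only in even powers; mirror symmetry x ↦ −x ⇒ only even powers of x; the z ↦ −z reflection is a symmetry, so z appears only in even powers.
Next, from the visible intercepts: one y-axis crossing is at y = 0; it crosses the x-axis at the gridline x = 0; it meets the z-axis at z = 0 (among the integer gridlines).
Finally, solving for integer coefficients yields p as stated.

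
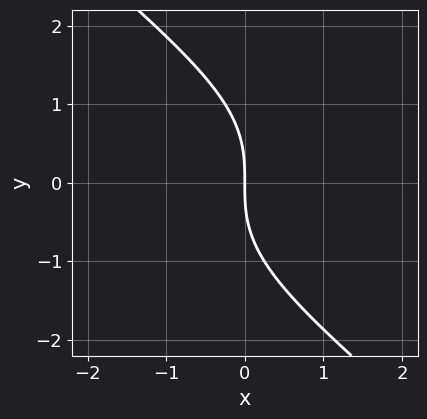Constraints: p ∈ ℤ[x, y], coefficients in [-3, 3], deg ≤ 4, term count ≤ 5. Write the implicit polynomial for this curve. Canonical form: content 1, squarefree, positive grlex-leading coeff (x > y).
x*y^2 + y^3 + 3*x

(a) deg p = 3. The shape is more complex than any degree-2 curve.
(b) From the axis intercepts and sections: it crosses the y-axis at the gridline y = 0; one x-axis crossing is at x = 0.
(c) Solving for integer coefficients yields p as stated.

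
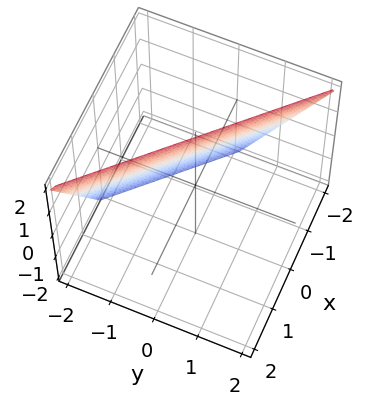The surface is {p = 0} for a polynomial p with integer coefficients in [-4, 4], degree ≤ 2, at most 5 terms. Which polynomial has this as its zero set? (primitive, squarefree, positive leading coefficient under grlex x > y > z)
2*x + 2*y - z + 2

First, deg p = 1. Every cross-section is a straight line — this is a plane.
Next, checking where it meets the axes: one y-axis crossing is at y = -1; it crosses the x-axis at the gridline x = -1; it crosses the z-axis at the gridline z = 2.
Finally, solving for integer coefficients yields p as stated.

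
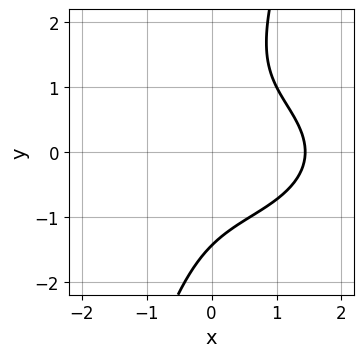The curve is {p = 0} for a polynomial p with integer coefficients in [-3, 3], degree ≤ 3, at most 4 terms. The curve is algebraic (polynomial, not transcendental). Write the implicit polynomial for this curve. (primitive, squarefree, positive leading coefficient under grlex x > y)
First, the degree is 3 — a generic line meets the curve in up to 3 points.
Finally, putting this together gives p.

x^3 + 3*x*y^2 - y^3 - 3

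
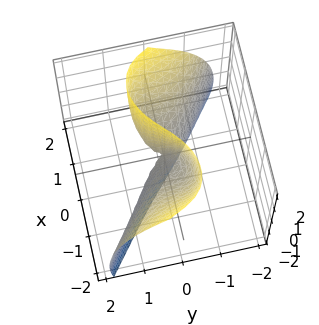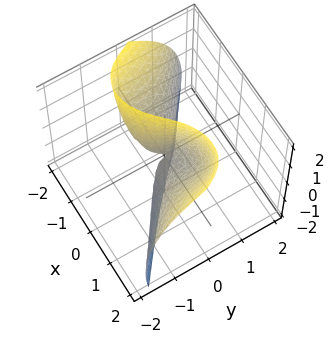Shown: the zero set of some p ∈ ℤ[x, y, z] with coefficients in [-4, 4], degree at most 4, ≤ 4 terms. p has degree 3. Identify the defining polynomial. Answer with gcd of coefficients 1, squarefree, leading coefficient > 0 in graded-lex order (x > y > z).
1. deg p = 3. The shape is more complex than any degree-2 surface.
2. Observable constraints: it crosses the y-axis at the gridline y = 0; it crosses the x-axis at the gridline x = 0.
3. Matching integer coefficients to the picture gives p. Check: (0, 0, 2) on the z-axis lies on the surface, and p(0, 0, 2) = 0. ✓

x^3 + 2*y^3 + y*z^2 - 2*x*z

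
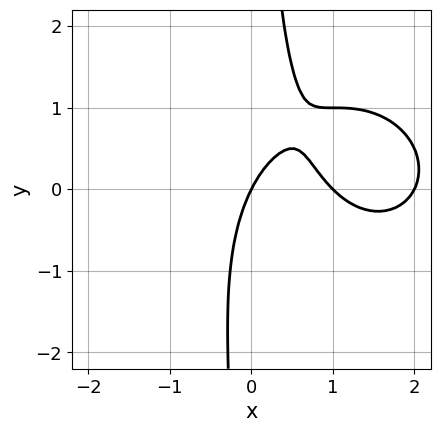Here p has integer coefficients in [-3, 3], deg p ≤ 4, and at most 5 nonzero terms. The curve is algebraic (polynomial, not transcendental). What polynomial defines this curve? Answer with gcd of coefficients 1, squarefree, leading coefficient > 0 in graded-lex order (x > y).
x^3 + x*y^2 - 3*x^2 + 2*x - y

(a) Degree: a generic line meets the curve in up to 3 points, so deg p = 3.
(b) Reading off the gridlines: among the integer gridlines, it crosses the x-axis at x ∈ {0, 1, 2}; one y-axis crossing is at y = 0.
(c) Putting this together gives p.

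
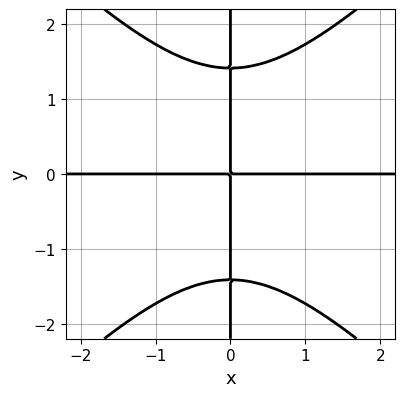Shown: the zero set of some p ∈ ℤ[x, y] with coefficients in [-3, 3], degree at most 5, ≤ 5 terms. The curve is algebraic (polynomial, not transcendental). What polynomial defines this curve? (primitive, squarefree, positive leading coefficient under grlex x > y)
x^3*y - x*y^3 + 2*x*y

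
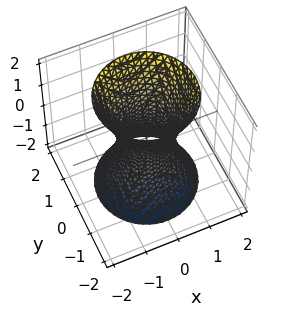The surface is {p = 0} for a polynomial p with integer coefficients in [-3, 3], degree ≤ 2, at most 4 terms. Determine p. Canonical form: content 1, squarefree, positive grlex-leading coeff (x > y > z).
3*x^2 + 3*y^2 - z^2 - 2

First, the degree is 2 — a generic line meets the surface in up to 2 points.
Next, symmetries: rotational symmetry about the z-axis ⇒ p depends on x, y only through x² + y².
Then, from the visible intercepts: a circular section at z = -1 has radius exactly 1; no z-intercept at any integer in the box.
Finally, solving for integer coefficients yields p as stated.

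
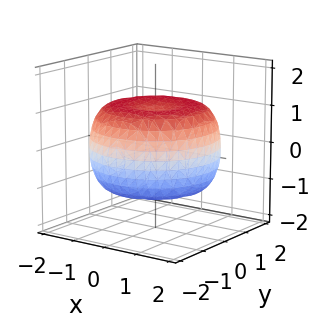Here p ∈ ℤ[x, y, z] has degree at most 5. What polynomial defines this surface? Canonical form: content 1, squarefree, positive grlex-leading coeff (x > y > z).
(a) deg p = 4. A generic line meets the surface in up to 4 points.
(b) Symmetry: every cross-section ⟂ z is a circle, so x, y appear only via x² + y².
(c) Reading off the gridlines: a circular section at z = -1 has radius between 1 and 2; the z-axis gridline crossings are at z ∈ {-1, 1}.
(d) Fitting integer coefficients to these (and the overall shape) gives p.

x^4 + 2*x^2*y^2 + y^4 - 2*x^2 - 2*y^2 + 3*z^2 - 3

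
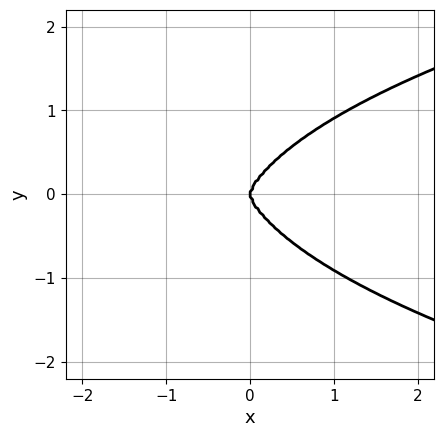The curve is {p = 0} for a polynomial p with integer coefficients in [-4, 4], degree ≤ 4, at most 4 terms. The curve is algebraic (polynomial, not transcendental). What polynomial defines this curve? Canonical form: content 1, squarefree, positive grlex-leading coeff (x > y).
(a) Degree: no degree-3 curve has this shape, so deg p = 4.
(b) Symmetries: the y ↦ −y reflection is a symmetry, so y appears only in even powers.
(c) Against the integer gridlines: one x-axis crossing is at x = 0; it crosses the y-axis at the gridline y = 0.
(d) Matching integer coefficients to the picture gives p.

2*x^2*y^2 + 2*y^4 - 3*x^3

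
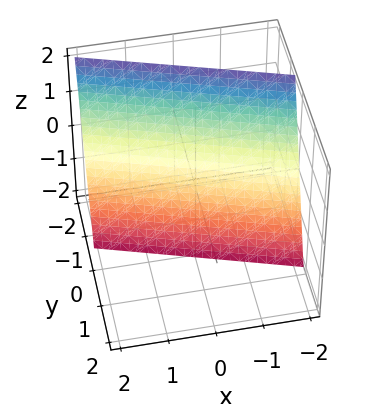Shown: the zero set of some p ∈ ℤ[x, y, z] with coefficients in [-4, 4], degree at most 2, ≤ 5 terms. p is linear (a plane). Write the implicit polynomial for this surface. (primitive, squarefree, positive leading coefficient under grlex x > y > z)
1. The degree is 1 — the surface is flat (a plane).
2. Reading off the gridlines: it crosses the x-axis at the gridline x = -2; it crosses the z-axis at the gridline z = -2.
3. Matching integer coefficients to the picture gives p.

x + 3*y + z + 2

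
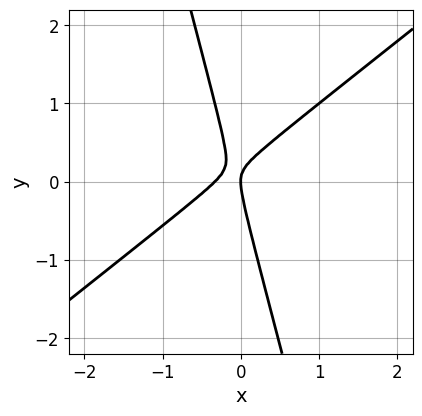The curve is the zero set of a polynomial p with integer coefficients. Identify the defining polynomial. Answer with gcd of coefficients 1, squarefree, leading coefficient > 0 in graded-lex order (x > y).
(a) Degree: no degree-1 curve has this shape, so deg p = 2.
(b) Observable constraints: it meets the y-axis at y = 0 (among the integer gridlines); one x-axis crossing is at x = 0.
(c) Solving for integer coefficients yields p as stated.

3*x^2 - 3*x*y - y^2 + x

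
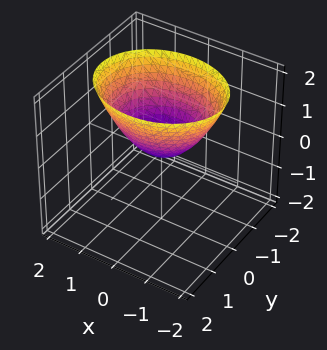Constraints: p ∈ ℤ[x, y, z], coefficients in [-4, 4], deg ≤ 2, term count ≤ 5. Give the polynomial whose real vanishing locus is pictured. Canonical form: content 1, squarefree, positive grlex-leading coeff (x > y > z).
Degree: a single bowl opening along one axis; a quadric, so deg p = 2.
Symmetries: mirror symmetry x ↦ −x ⇒ only even powers of x; mirror symmetry y ↦ −y ⇒ only even powers of y.
From the visible intercepts: it crosses the x-axis at the gridline x = 0; it crosses the y-axis at the gridline y = 0; it crosses the z-axis at the gridline z = 0.
Putting this together gives p.

2*x^2 + 3*y^2 - 3*z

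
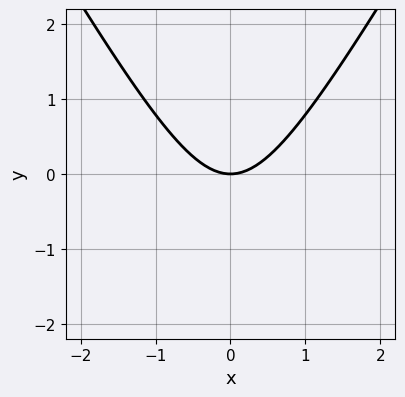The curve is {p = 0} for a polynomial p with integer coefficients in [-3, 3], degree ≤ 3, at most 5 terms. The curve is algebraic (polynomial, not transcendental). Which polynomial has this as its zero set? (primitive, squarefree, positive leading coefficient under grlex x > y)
3*x^2 - y^2 - 3*y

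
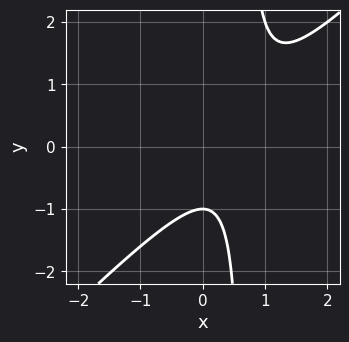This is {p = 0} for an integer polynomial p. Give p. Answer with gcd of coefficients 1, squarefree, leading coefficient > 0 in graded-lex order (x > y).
3*x^2 - 3*x*y - 3*x + 2*y + 2

(a) Degree: no degree-1 curve has this shape, so deg p = 2.
(b) Checking where it meets the axes: one y-axis crossing is at y = -1; the curve avoids every integer x-axis point in the box.
(c) Solving for integer coefficients yields p as stated.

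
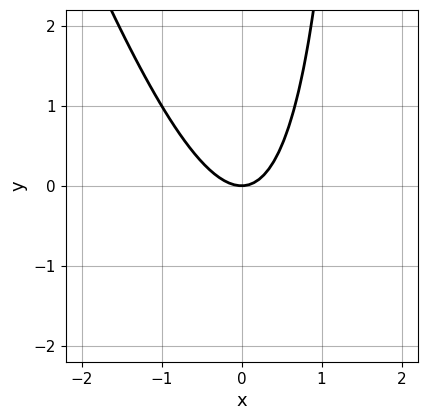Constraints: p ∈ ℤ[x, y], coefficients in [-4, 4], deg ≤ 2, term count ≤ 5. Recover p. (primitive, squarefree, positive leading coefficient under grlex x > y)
First, deg p = 2. A generic line meets the curve in up to 2 points.
Then, from the visible intercepts: one x-axis crossing is at x = 0; it meets the y-axis at y = 0 (among the integer gridlines).
Finally, assembling these constraints gives the stated polynomial.

3*x^2 + x*y - 2*y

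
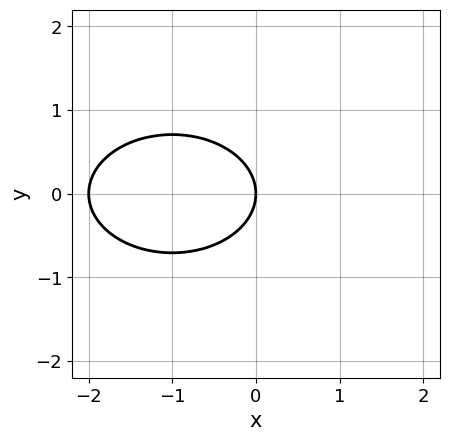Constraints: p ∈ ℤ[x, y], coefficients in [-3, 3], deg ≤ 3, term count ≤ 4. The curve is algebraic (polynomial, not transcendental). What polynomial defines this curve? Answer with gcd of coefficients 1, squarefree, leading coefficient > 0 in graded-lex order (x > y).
First, degree: a generic line meets the curve in up to 2 points, so deg p = 2.
Then, symmetries: the y ↦ −y reflection is a symmetry, so y appears only in even powers.
Next, checking where it meets the axes: it meets the y-axis at y = 0 (among the integer gridlines); the x-axis gridline crossings are at x ∈ {-2, 0}.
Finally, fitting integer coefficients to these (and the overall shape) gives p.

x^2 + 2*y^2 + 2*x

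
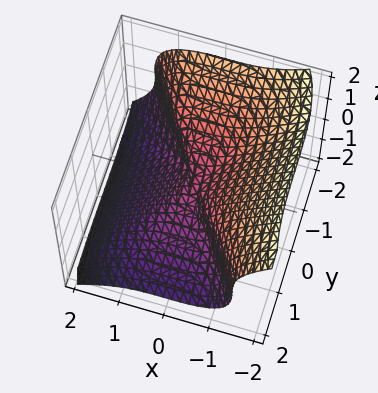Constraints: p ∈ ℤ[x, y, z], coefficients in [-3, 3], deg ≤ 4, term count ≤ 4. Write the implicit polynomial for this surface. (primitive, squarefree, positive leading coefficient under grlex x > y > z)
3*x^3 + y^3 + 3*z^3

Degree: no degree-2 surface has this shape, so deg p = 3.
Checking where it meets the axes: it crosses the z-axis at the gridline z = 0; it crosses the x-axis at the gridline x = 0; it crosses the y-axis at the gridline y = 0.
The integer polynomial consistent with all of this is the stated p.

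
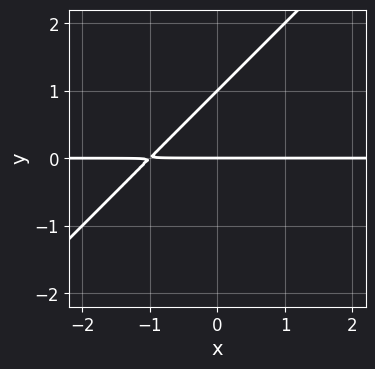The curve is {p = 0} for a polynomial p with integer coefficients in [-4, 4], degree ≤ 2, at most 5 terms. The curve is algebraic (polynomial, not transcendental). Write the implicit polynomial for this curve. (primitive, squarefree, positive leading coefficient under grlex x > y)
1. The degree is 2 — the shape is more complex than any degree-1 curve.
2. From the axis intercepts and sections: the visible x-axis segment lies entirely on the curve; the y-axis gridline crossings are at y ∈ {0, 1}.
3. Fitting integer coefficients to these (and the overall shape) gives p.

x*y - y^2 + y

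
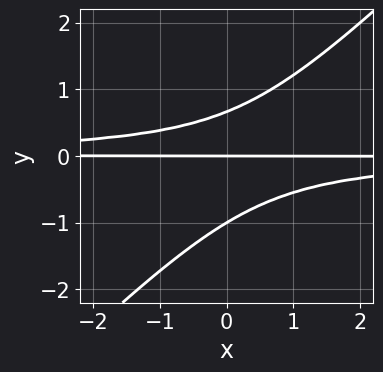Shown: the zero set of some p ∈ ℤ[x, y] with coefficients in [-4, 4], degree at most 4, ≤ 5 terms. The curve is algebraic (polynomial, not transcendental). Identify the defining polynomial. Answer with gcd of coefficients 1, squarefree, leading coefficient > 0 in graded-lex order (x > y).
3*x*y^2 - 3*y^3 - y^2 + 2*y

First, deg p = 3. A generic line meets the curve in up to 3 points.
Then, from the visible intercepts: the visible x-axis segment lies entirely on the curve; the y-axis gridline crossings are at y ∈ {-1, 0}.
Finally, these observations pin down the coefficients.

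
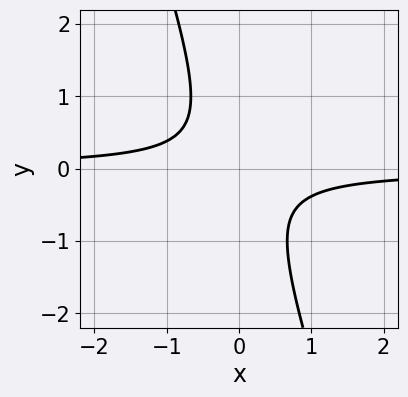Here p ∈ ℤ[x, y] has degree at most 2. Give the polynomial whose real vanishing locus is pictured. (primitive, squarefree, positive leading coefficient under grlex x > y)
3*x*y + y^2 + 1

First, the degree is 2 — the shape is more complex than any degree-1 curve.
Then, checking where it meets the axes: the curve avoids every integer y-axis point in the box; no x-intercept at any integer in the box.
Finally, these observations pin down the coefficients.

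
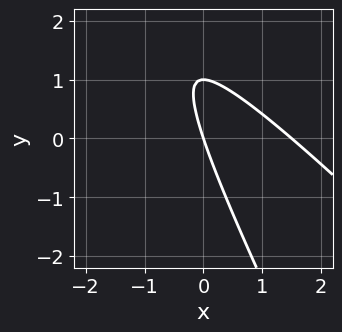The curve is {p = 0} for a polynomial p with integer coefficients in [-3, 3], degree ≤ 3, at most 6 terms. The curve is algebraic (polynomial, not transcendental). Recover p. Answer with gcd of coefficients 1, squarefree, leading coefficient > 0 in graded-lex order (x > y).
2*x^2 + 3*x*y + y^2 - 3*x - y

(a) deg p = 2. No degree-1 curve has this shape.
(b) Observable constraints: it crosses the x-axis at the gridline x = 0; among the integer gridlines, it crosses the y-axis at y ∈ {0, 1}.
(c) Solving for integer coefficients yields p as stated.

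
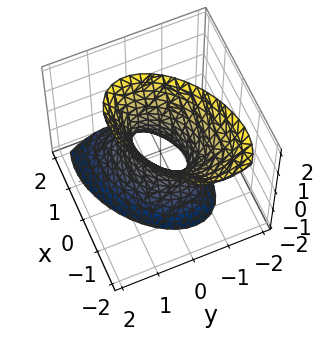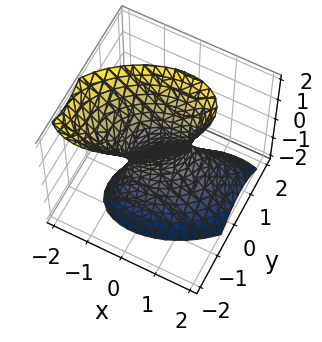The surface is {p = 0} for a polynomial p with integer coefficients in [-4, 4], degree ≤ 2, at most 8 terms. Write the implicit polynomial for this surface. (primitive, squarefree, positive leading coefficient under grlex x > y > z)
2*x^2 - 2*x*y + x*z + 3*y^2 - z^2 - 1

deg p = 2. A generic line meets the surface in up to 2 points.
Observable constraints: the surface avoids every integer z-axis point in the box.
Matching integer coefficients to the picture gives p.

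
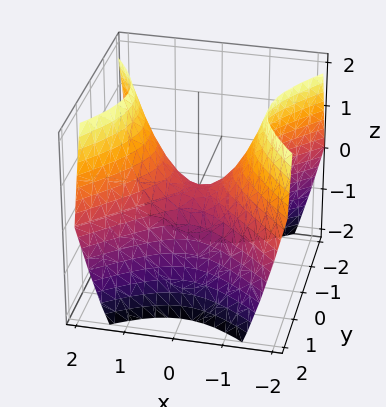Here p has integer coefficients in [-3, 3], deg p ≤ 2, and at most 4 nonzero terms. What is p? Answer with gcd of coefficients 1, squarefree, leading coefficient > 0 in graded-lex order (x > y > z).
x^2 - y^2 - z

(a) The degree is 2 — a saddle surface; a quadric.
(b) Symmetries: mirror symmetry x ↦ −x ⇒ only even powers of x; the y ↦ −y reflection is a symmetry, so y appears only in even powers.
(c) From the visible intercepts: it meets the x-axis at x = 0 (among the integer gridlines); one z-axis crossing is at z = 0; one y-axis crossing is at y = 0.
(d) Matching integer coefficients to the picture gives p.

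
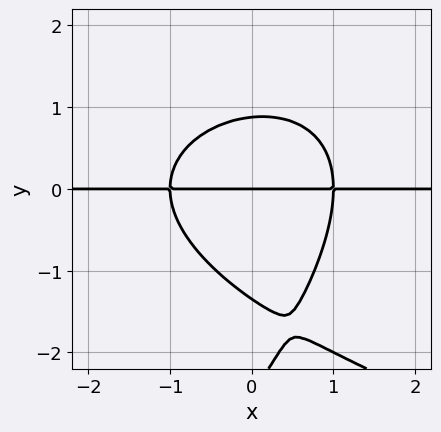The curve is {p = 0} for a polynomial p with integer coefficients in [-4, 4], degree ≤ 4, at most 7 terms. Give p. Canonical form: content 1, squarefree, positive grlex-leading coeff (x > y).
1. The degree is 4 — the shape is more complex than any degree-3 curve.
2. From the axis intercepts and sections: every point of the x-axis in the box is on the curve; it crosses the y-axis at the gridline y = 0.
3. Together with the visible shape, these determine p as stated.

x*y^3 - y^4 - 3*x^2*y - 3*y^3 + 3*y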